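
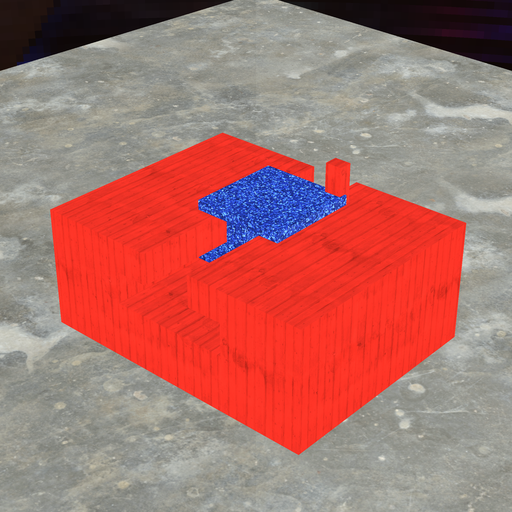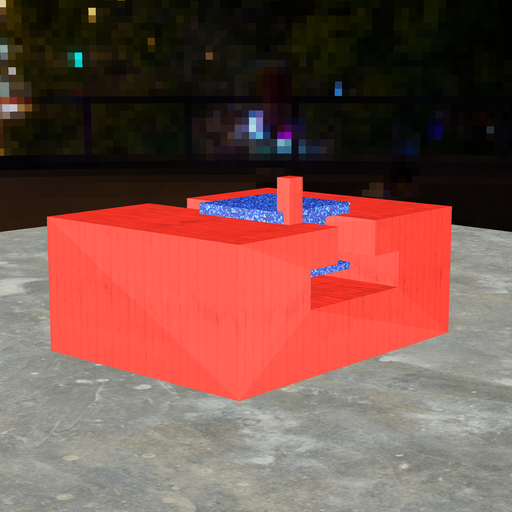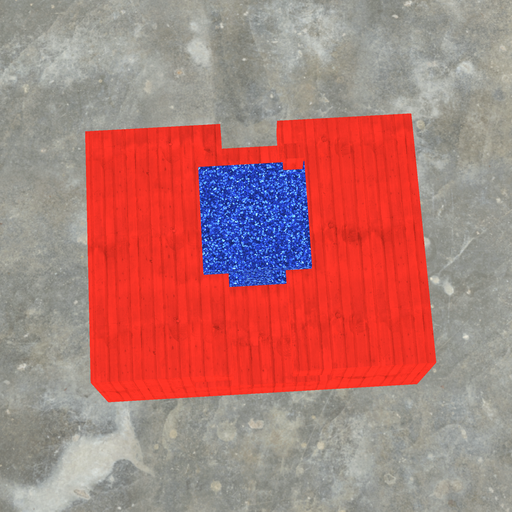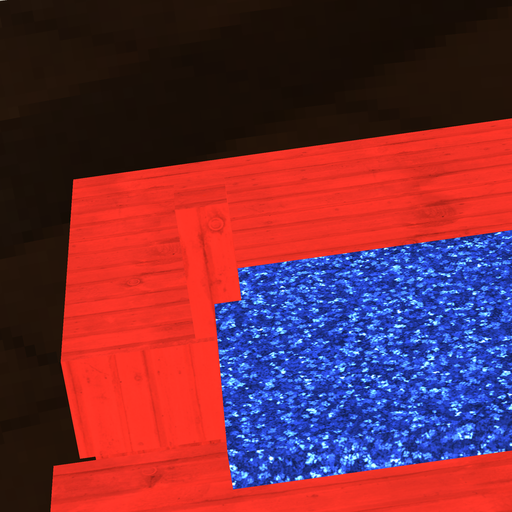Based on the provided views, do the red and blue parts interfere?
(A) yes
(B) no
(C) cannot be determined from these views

(A) yes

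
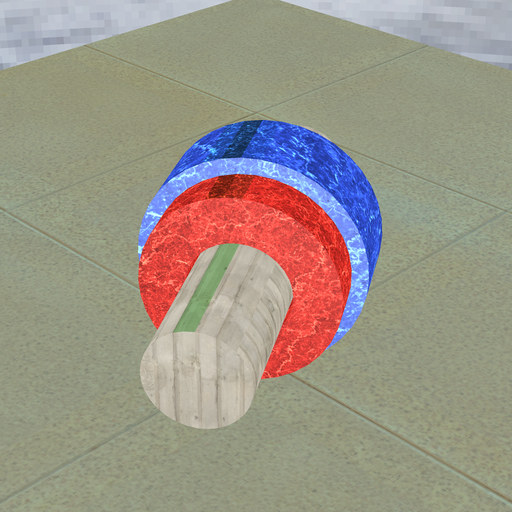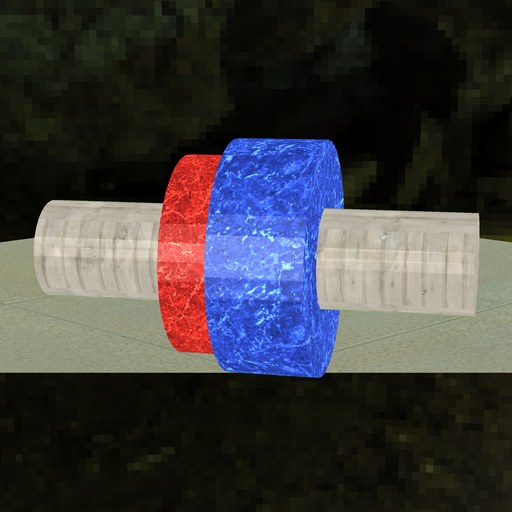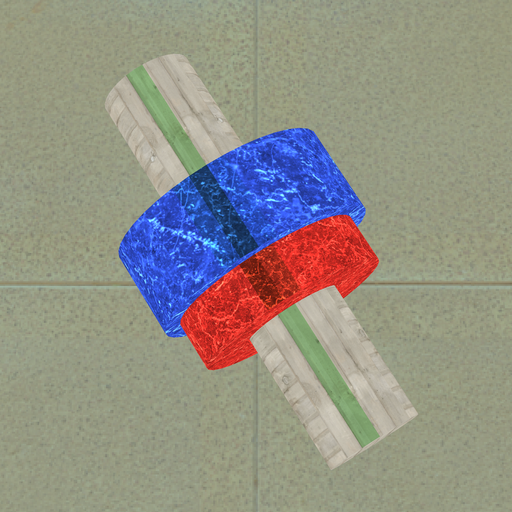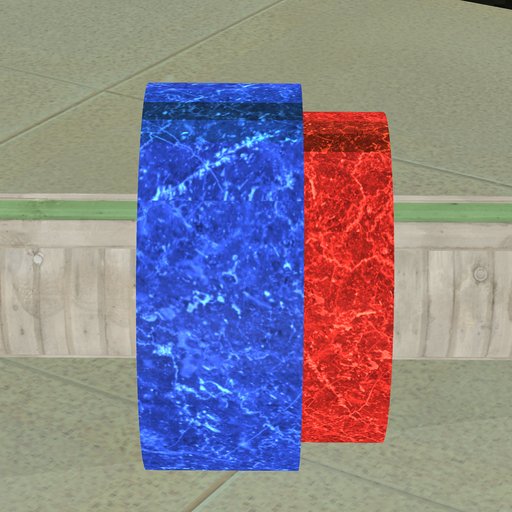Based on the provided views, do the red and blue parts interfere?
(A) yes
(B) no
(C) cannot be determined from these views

(A) yes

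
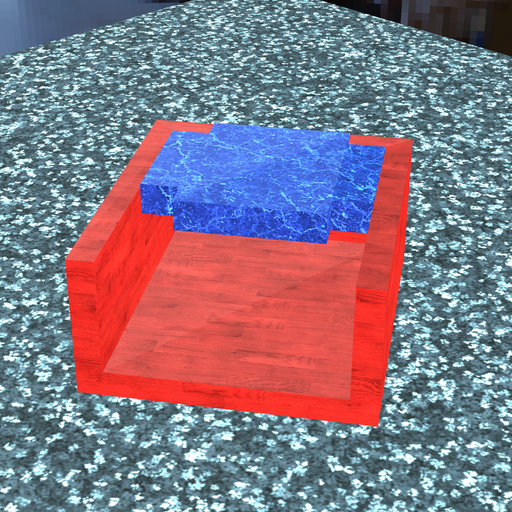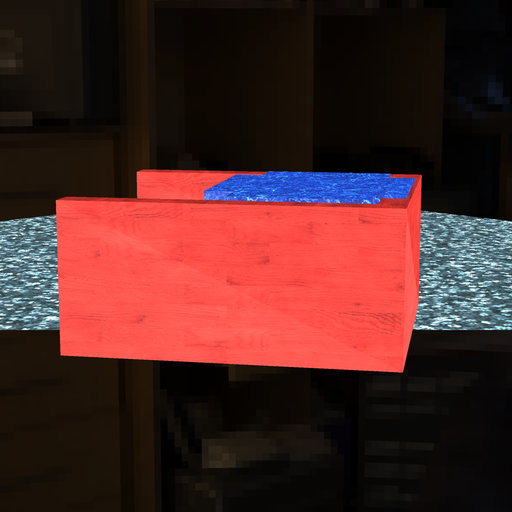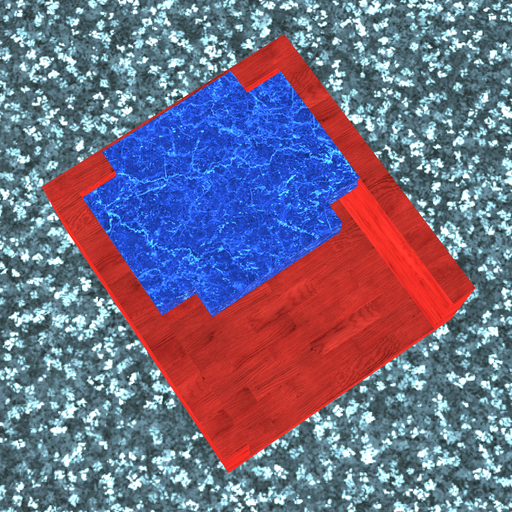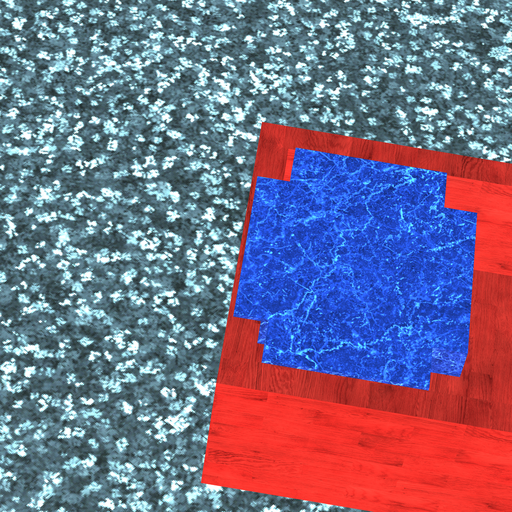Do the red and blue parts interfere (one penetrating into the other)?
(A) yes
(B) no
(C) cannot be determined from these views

(A) yes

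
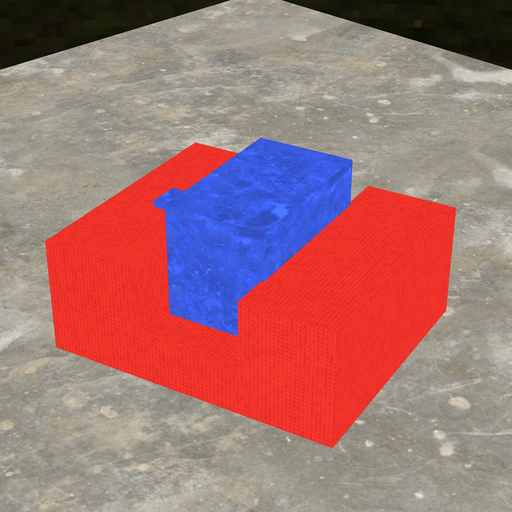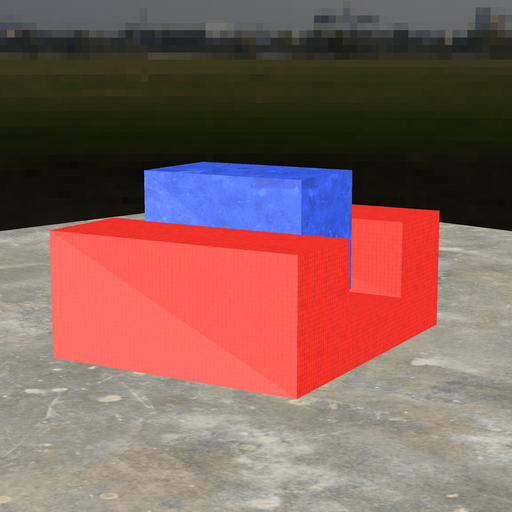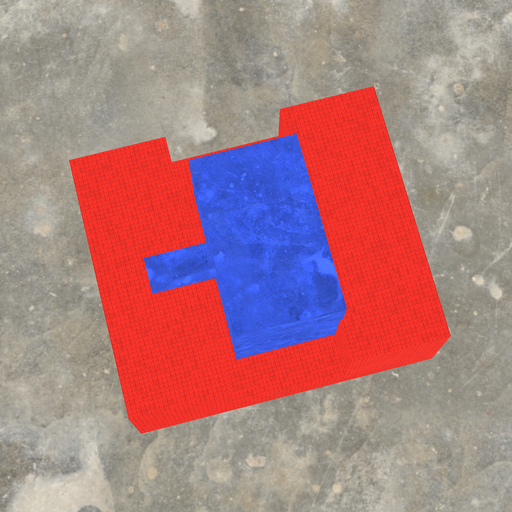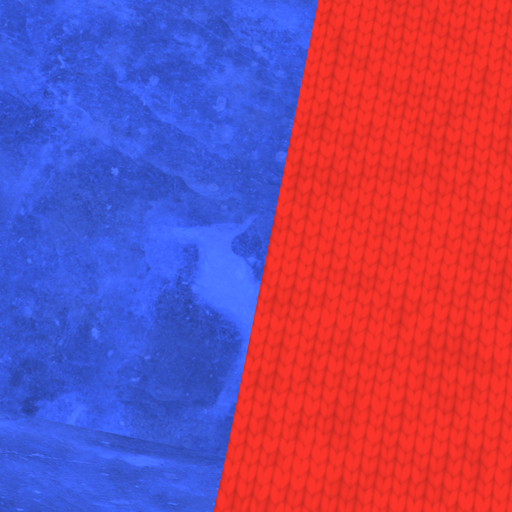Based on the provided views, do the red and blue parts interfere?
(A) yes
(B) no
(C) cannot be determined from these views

(A) yes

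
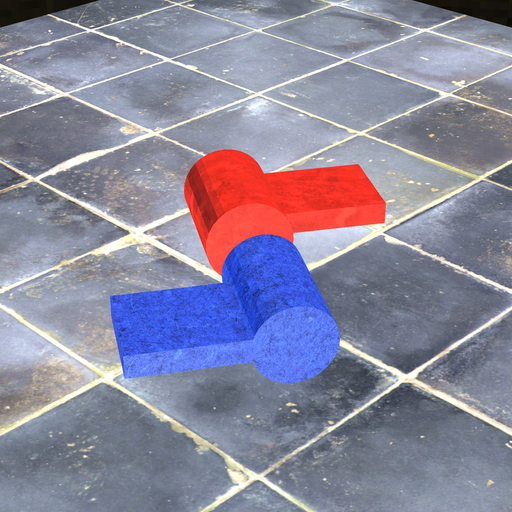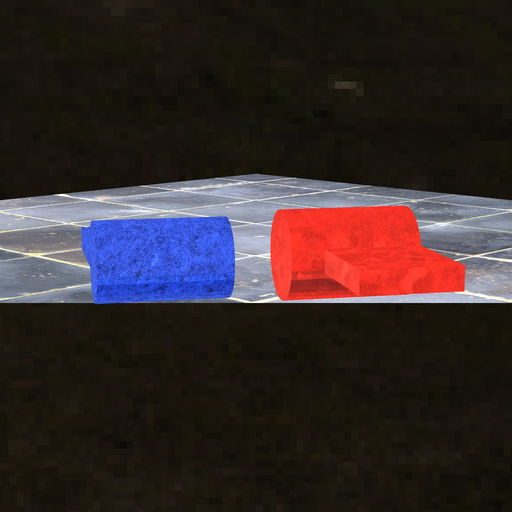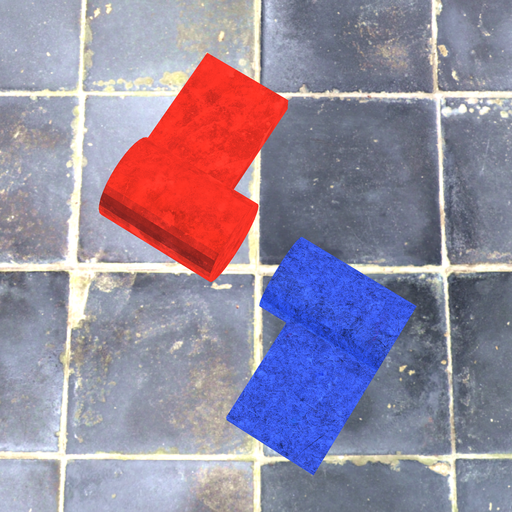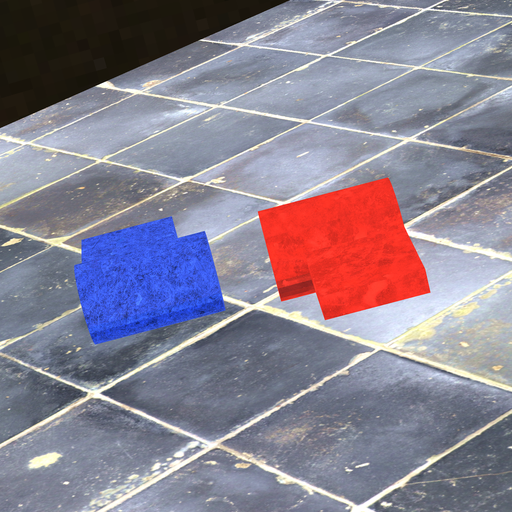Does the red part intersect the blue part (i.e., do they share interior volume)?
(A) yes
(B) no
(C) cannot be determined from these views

(B) no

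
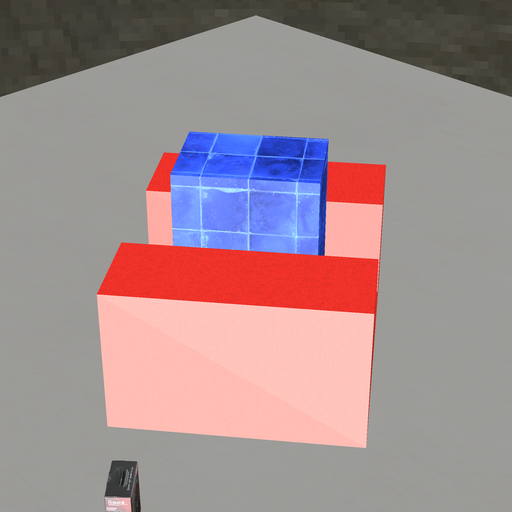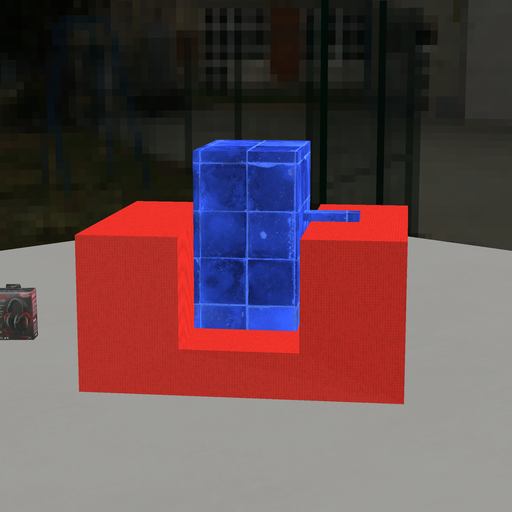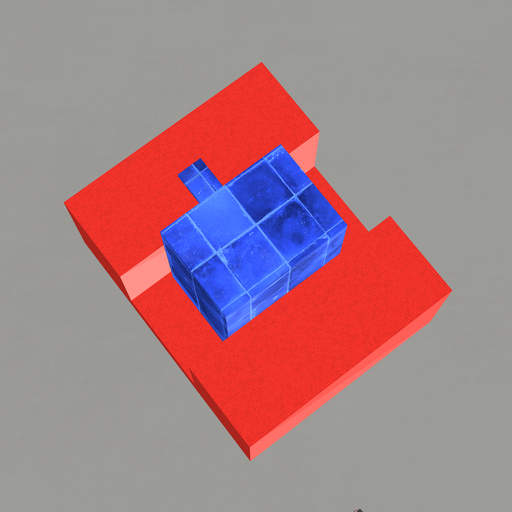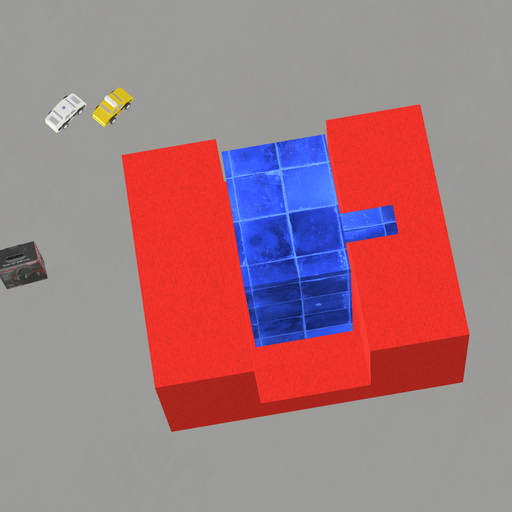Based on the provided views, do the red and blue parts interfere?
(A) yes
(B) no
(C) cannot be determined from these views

(B) no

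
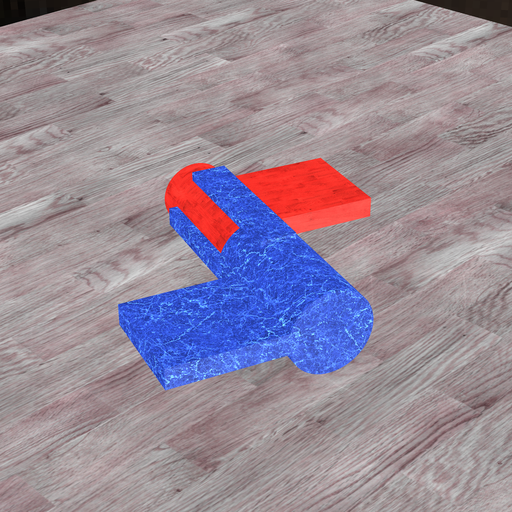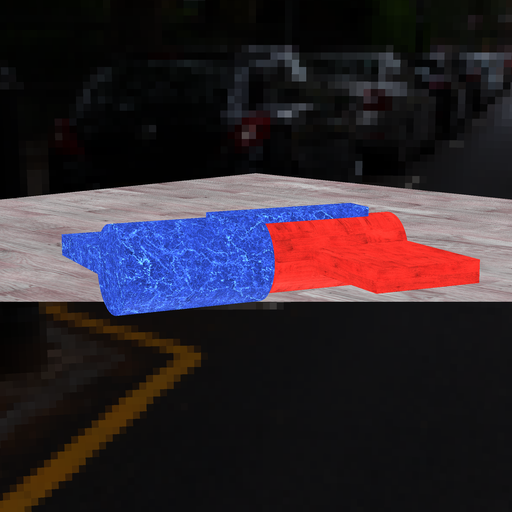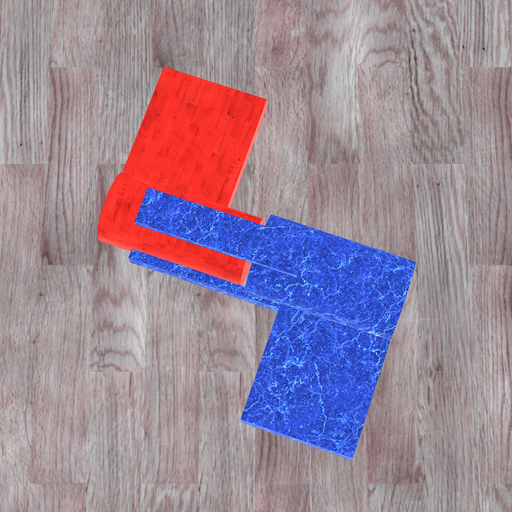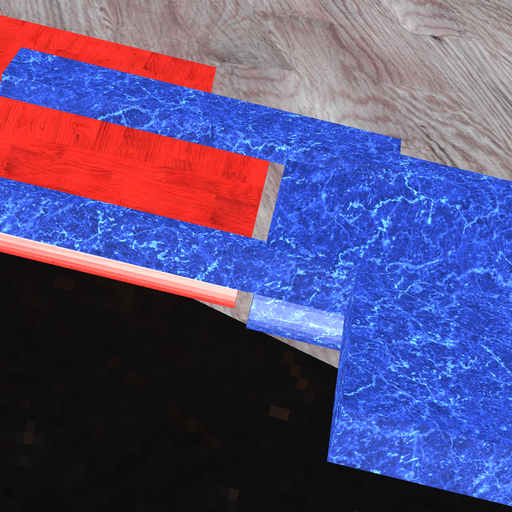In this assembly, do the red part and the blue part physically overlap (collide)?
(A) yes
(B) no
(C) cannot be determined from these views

(B) no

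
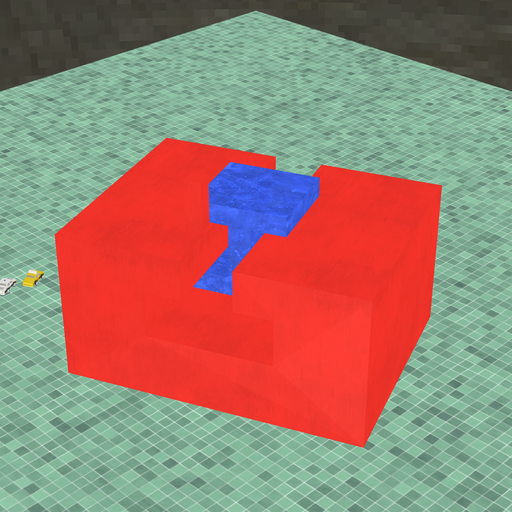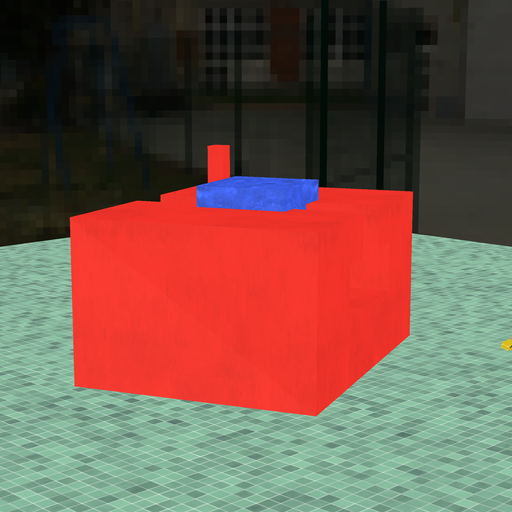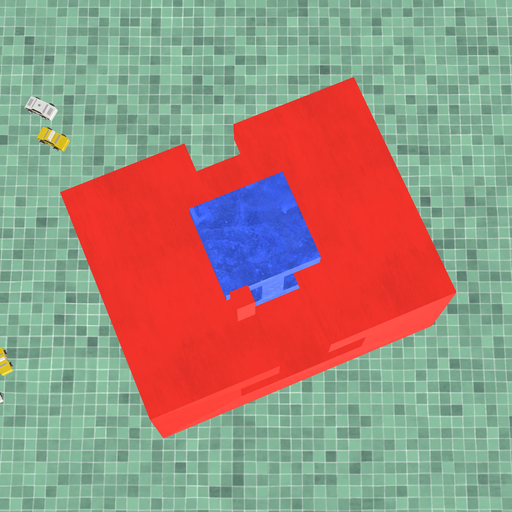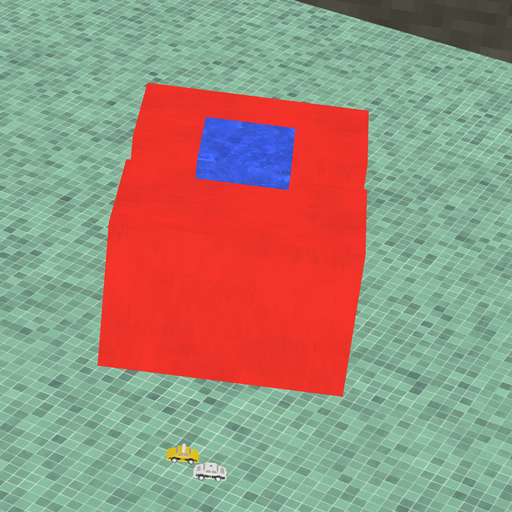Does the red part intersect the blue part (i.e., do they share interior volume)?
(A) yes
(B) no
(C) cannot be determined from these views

(B) no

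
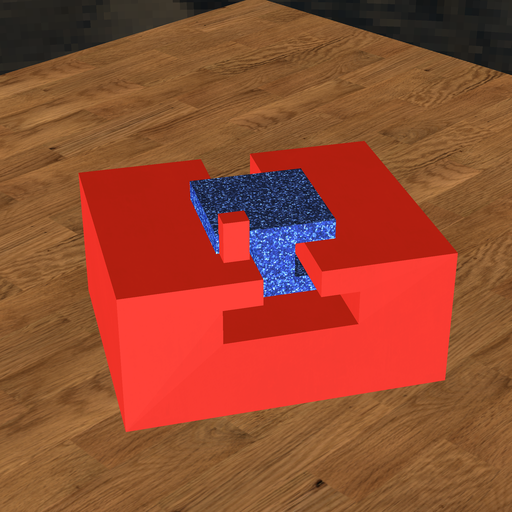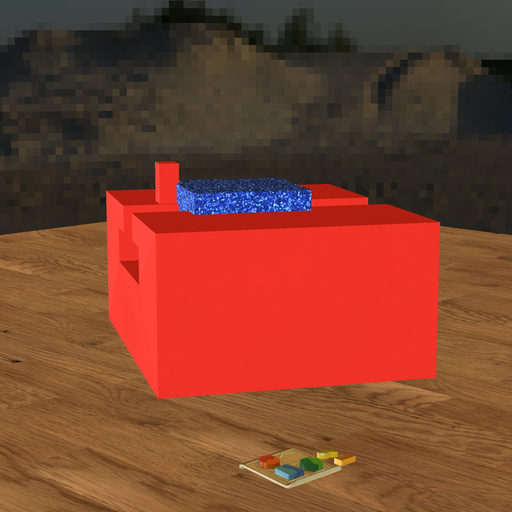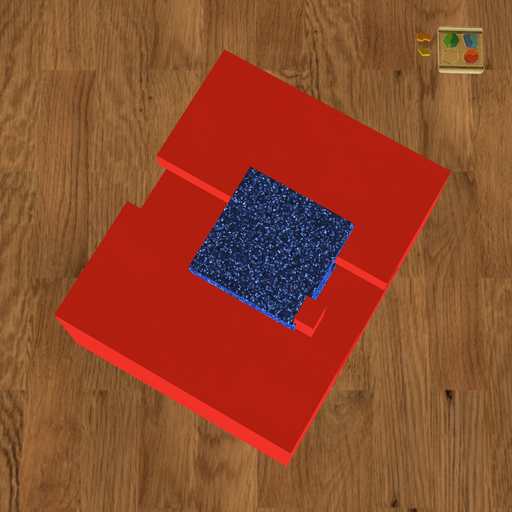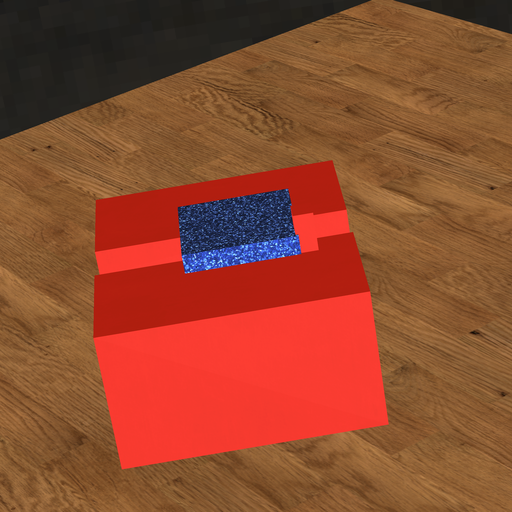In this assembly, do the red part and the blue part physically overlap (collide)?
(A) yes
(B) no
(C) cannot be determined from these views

(A) yes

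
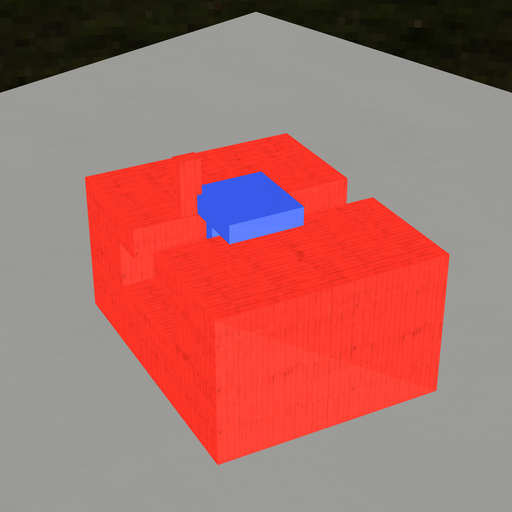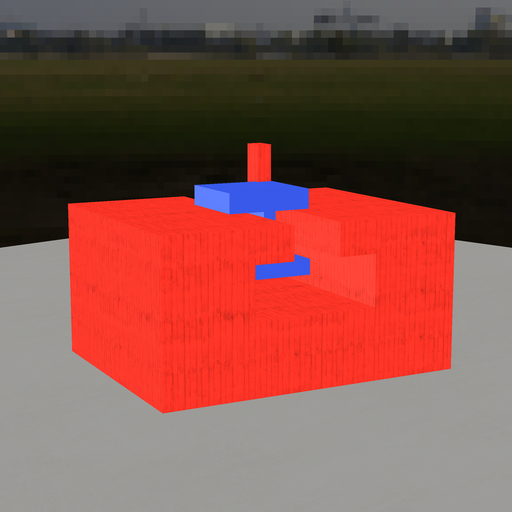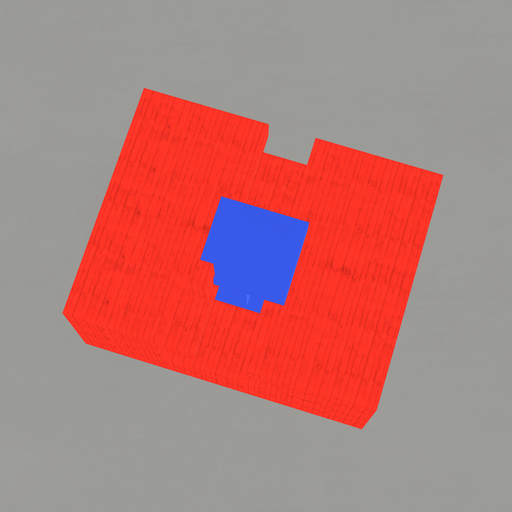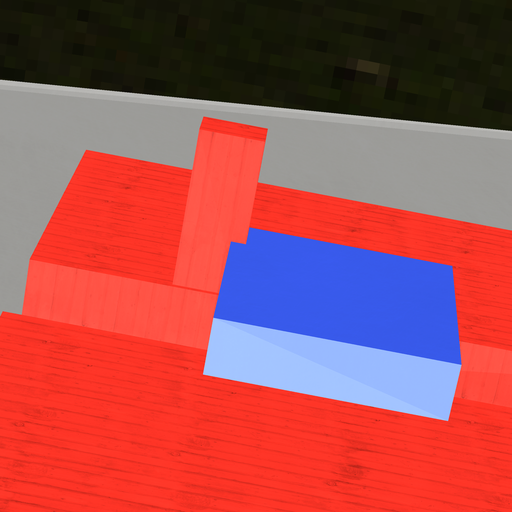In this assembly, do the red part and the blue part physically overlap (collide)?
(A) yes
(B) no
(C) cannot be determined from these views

(A) yes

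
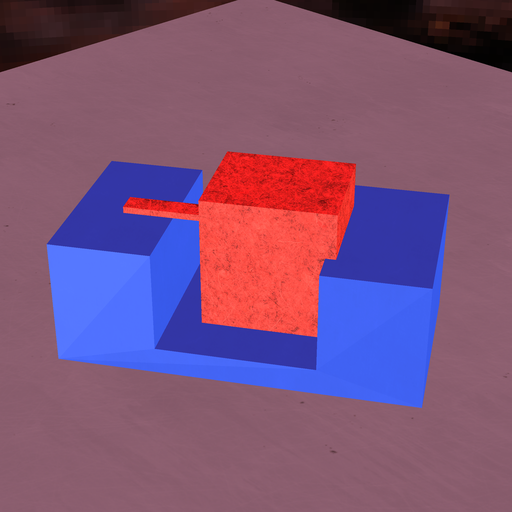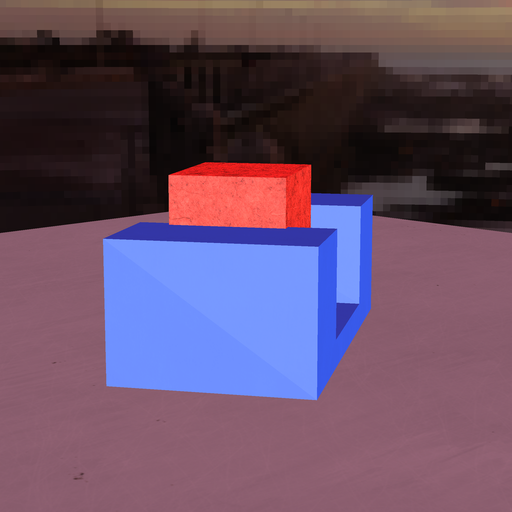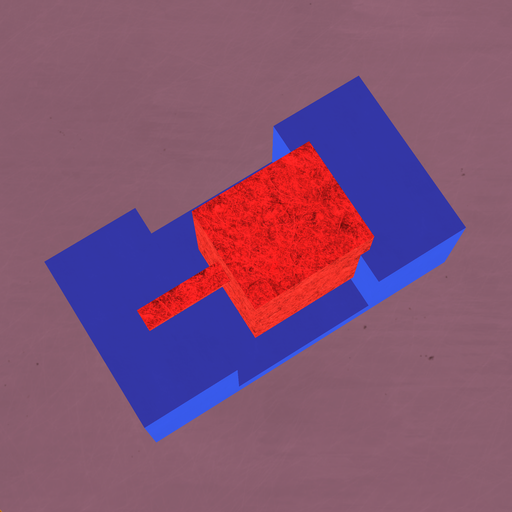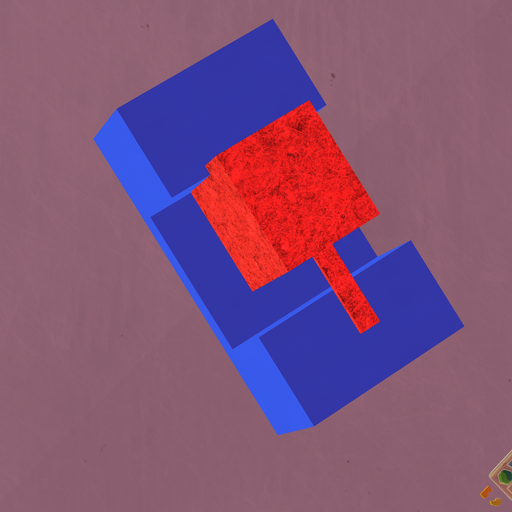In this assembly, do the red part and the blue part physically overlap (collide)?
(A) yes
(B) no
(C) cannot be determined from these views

(A) yes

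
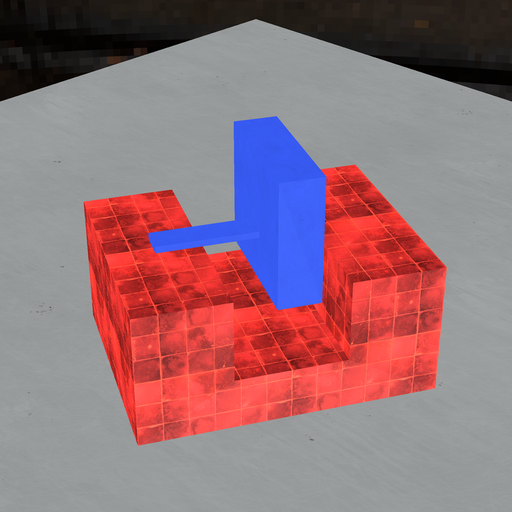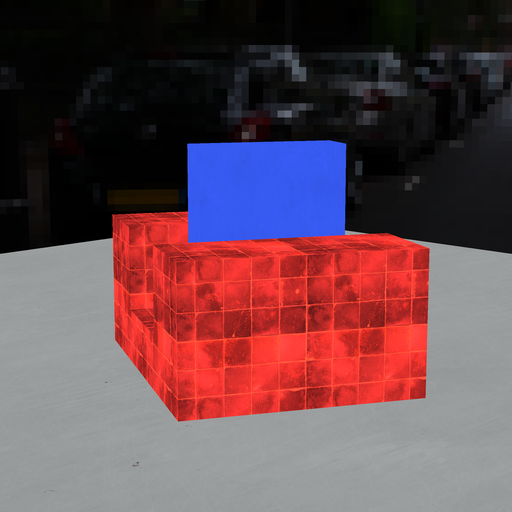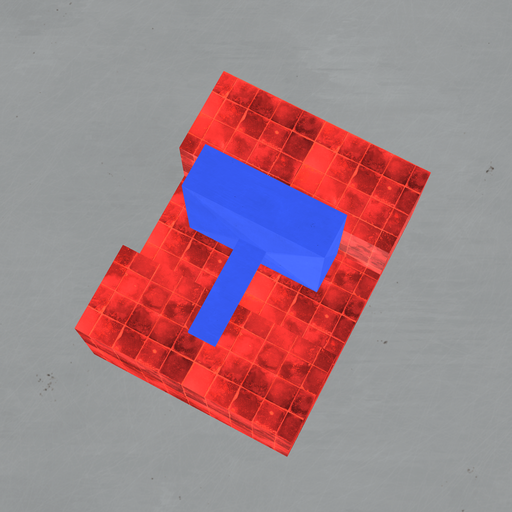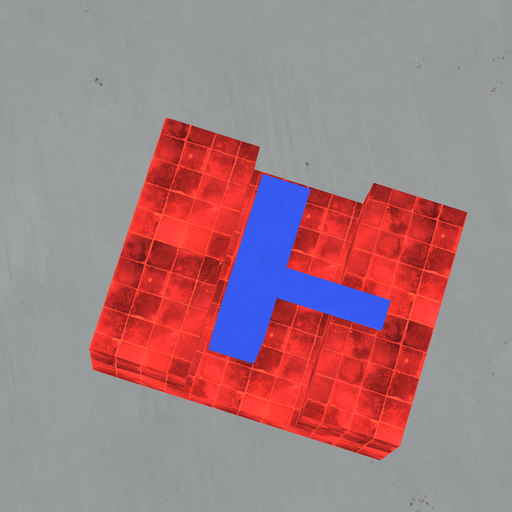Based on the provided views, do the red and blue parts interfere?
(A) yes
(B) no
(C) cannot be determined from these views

(B) no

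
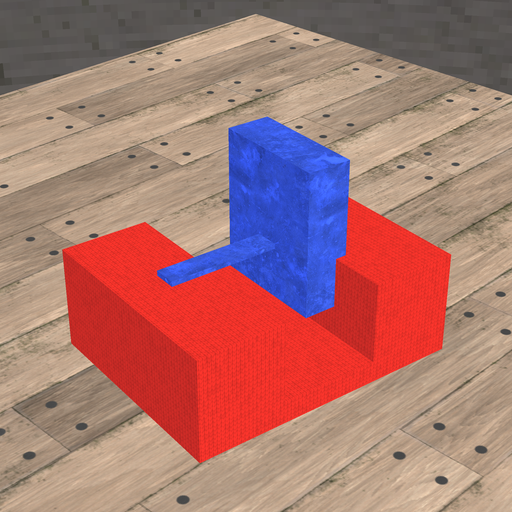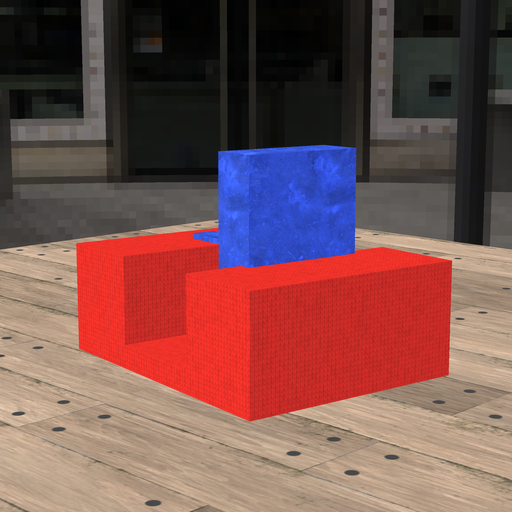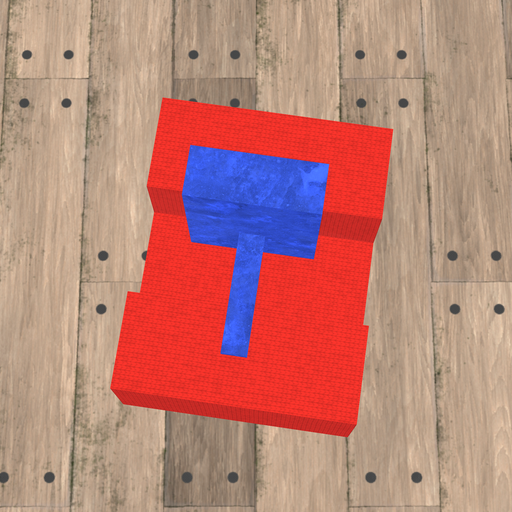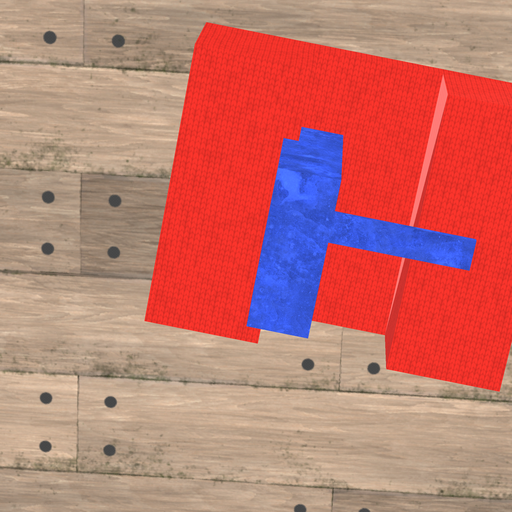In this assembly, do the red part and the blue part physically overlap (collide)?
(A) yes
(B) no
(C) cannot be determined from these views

(A) yes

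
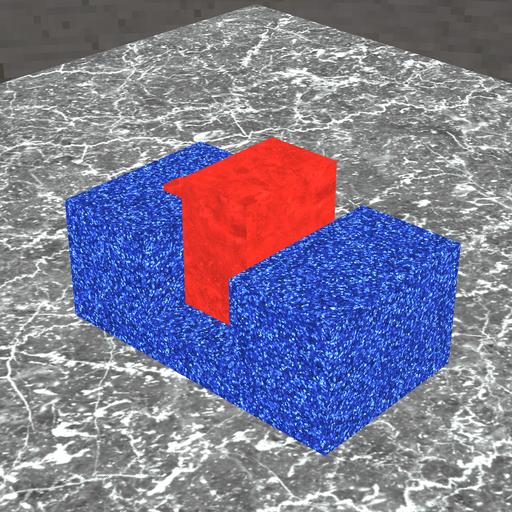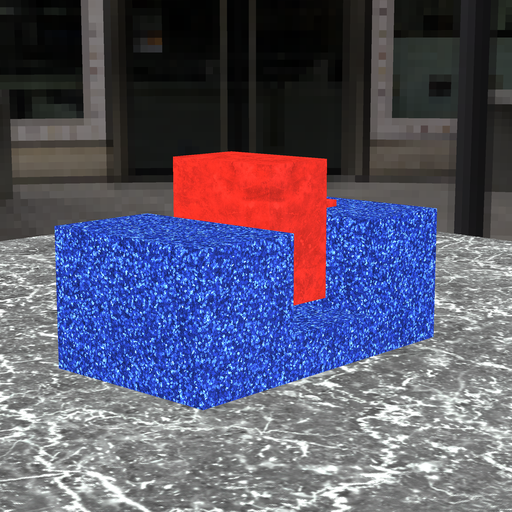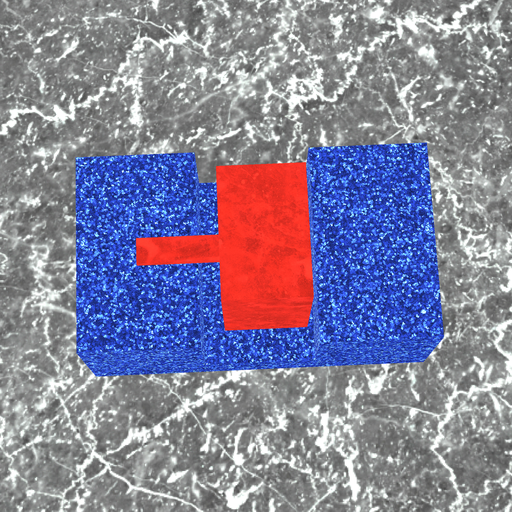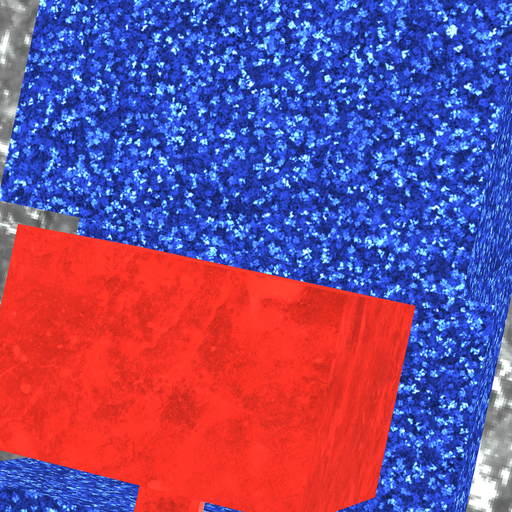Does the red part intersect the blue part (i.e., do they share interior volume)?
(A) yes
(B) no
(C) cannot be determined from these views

(B) no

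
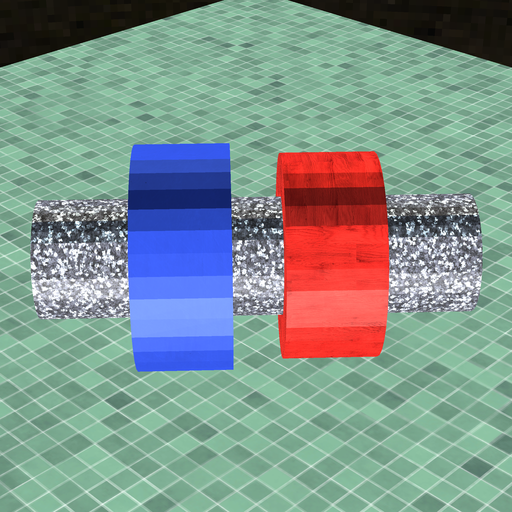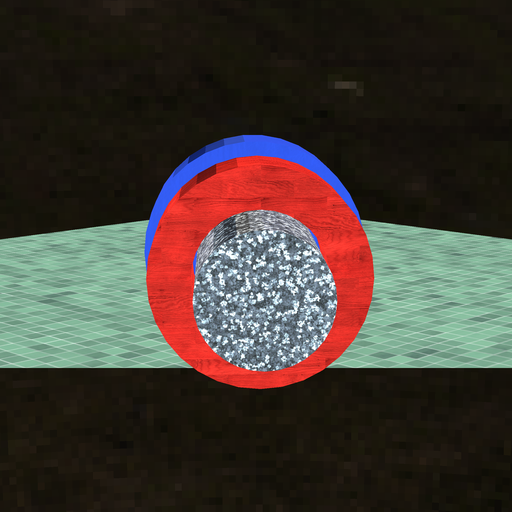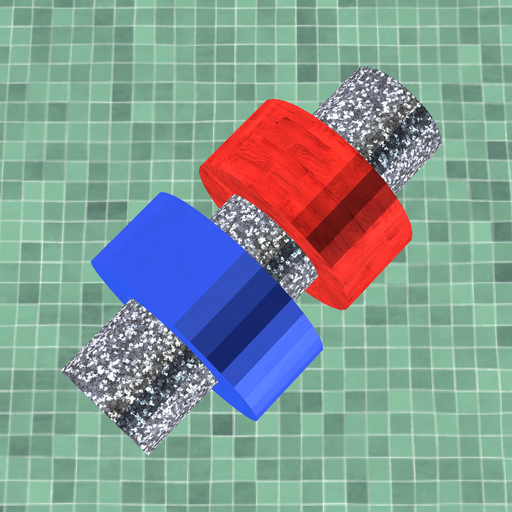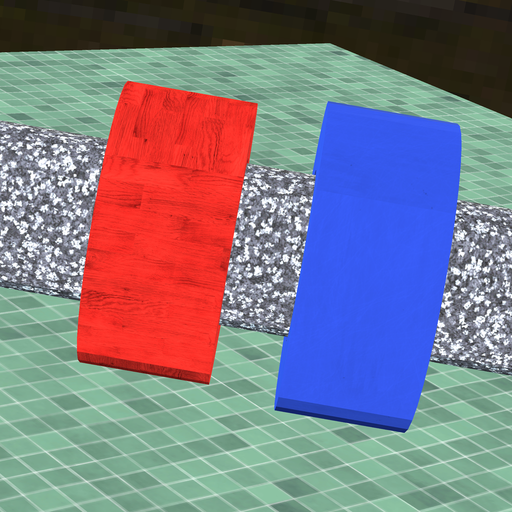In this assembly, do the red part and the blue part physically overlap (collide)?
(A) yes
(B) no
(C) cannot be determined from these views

(B) no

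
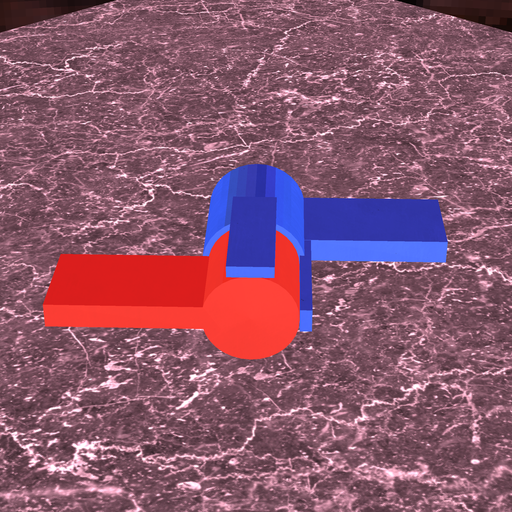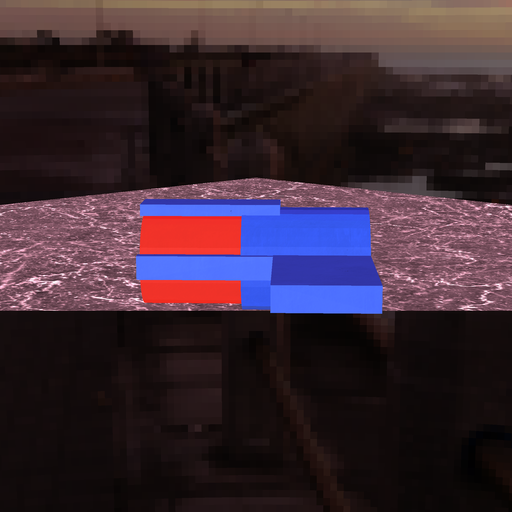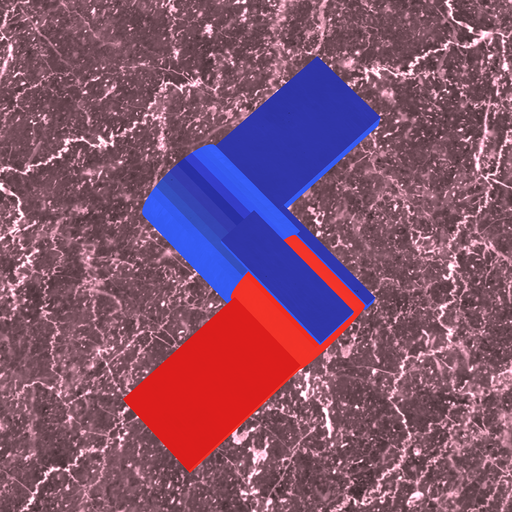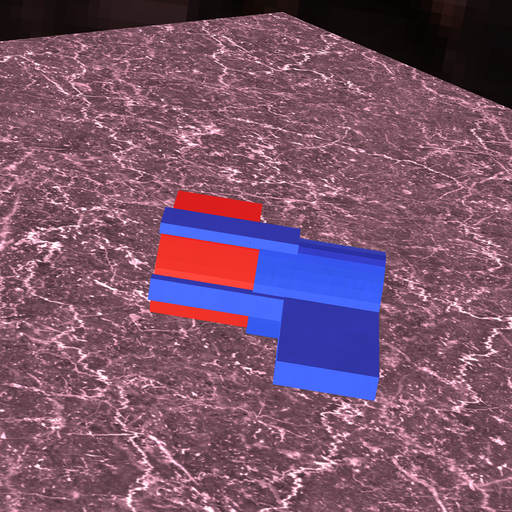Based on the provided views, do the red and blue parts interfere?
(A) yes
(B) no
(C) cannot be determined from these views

(A) yes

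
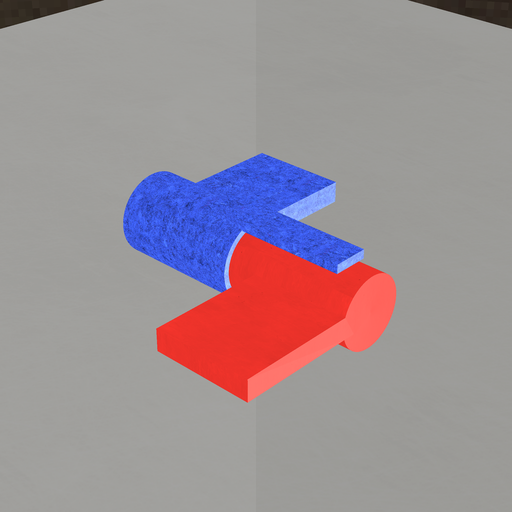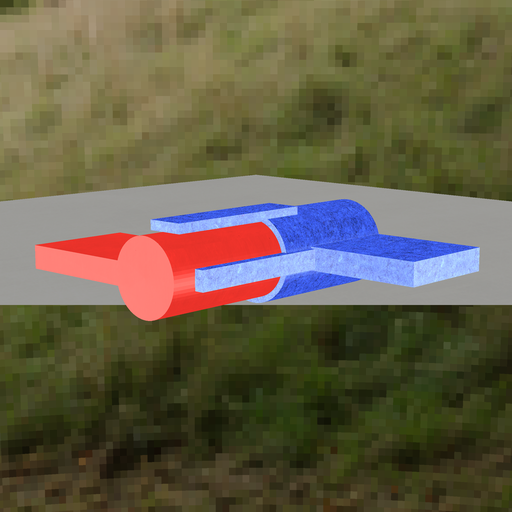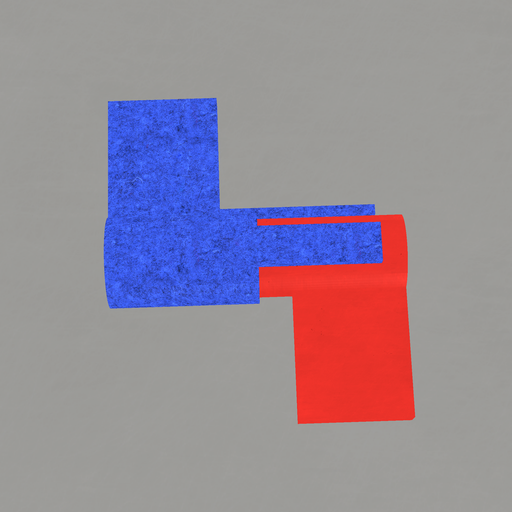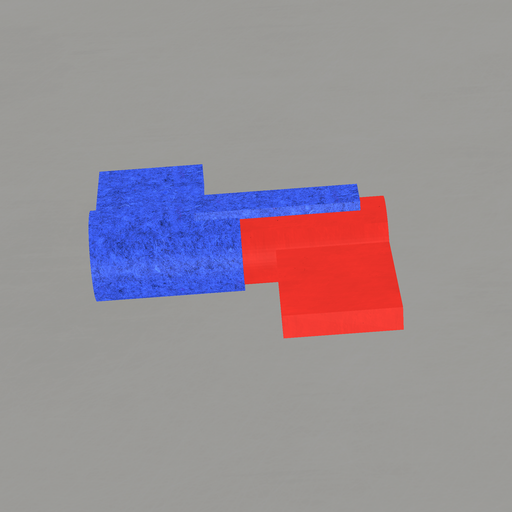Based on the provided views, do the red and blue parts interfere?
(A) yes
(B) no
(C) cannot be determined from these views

(A) yes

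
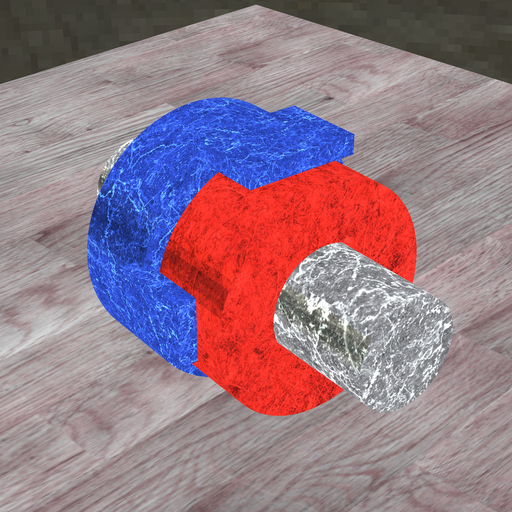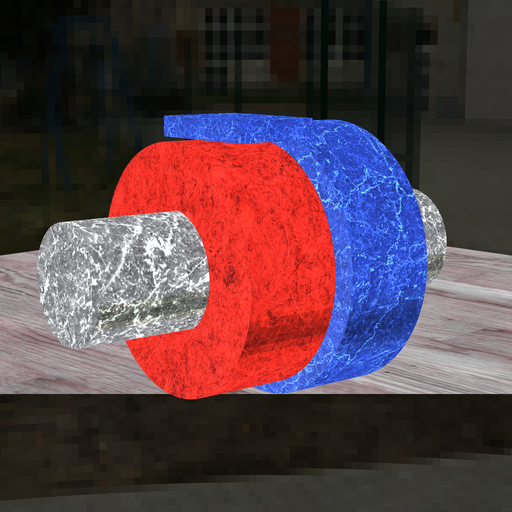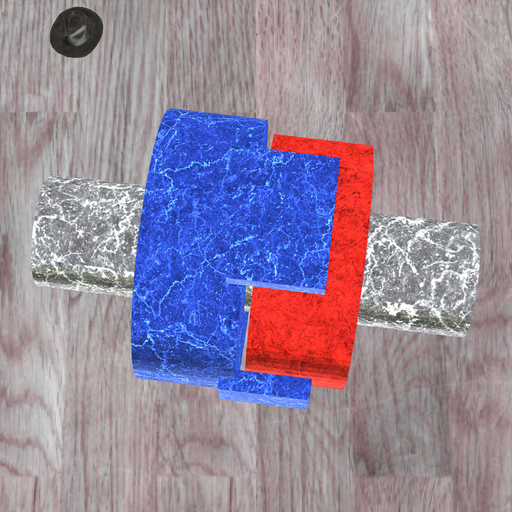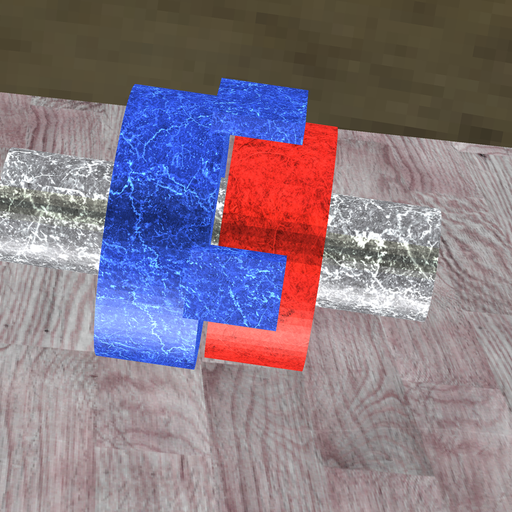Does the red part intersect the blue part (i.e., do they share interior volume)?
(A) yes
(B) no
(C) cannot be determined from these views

(B) no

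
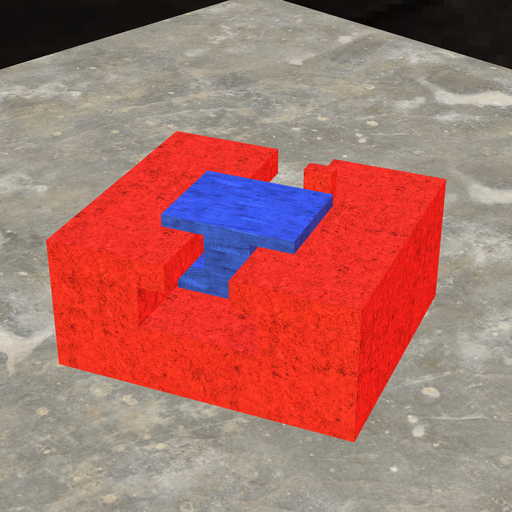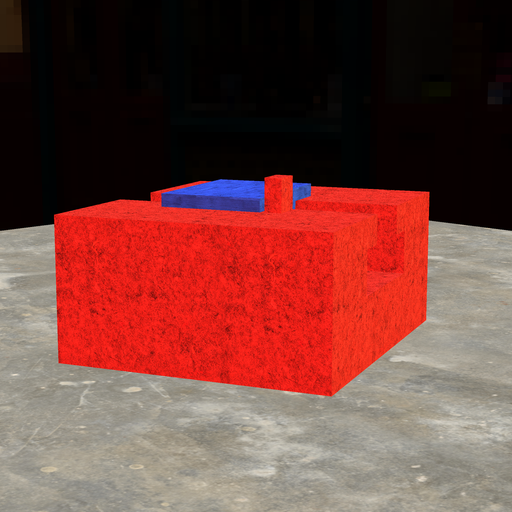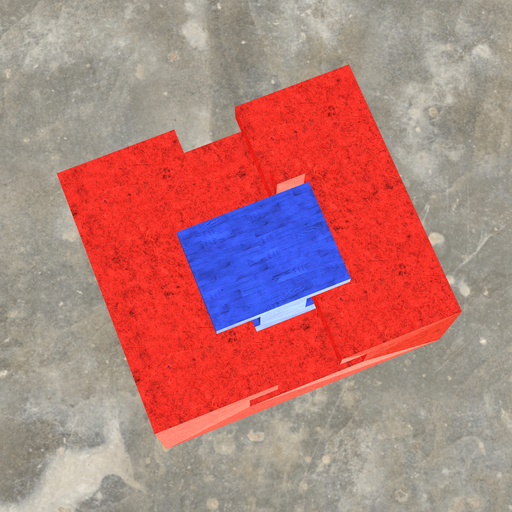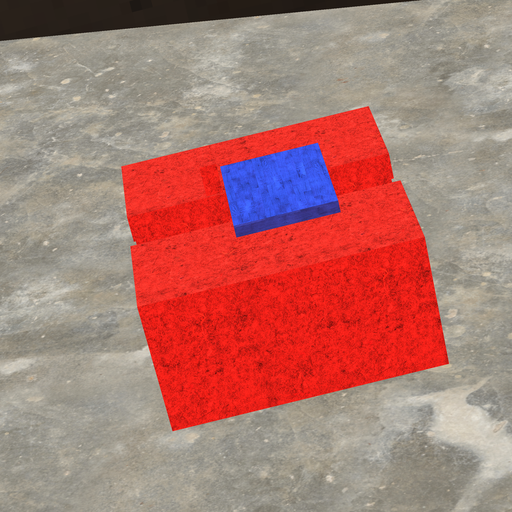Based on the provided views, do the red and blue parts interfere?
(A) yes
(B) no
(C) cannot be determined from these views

(B) no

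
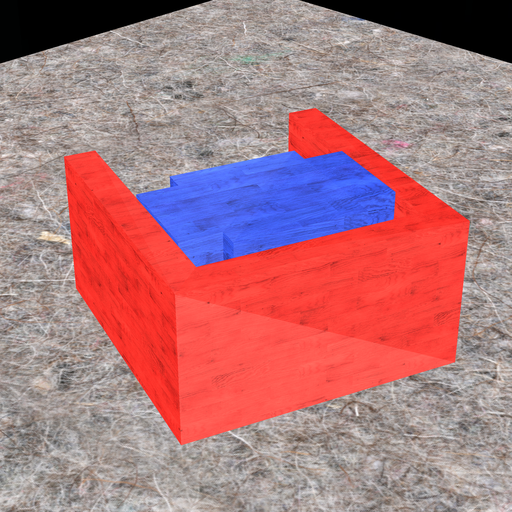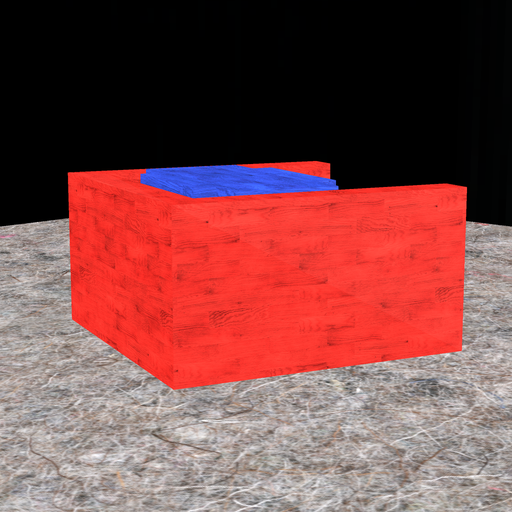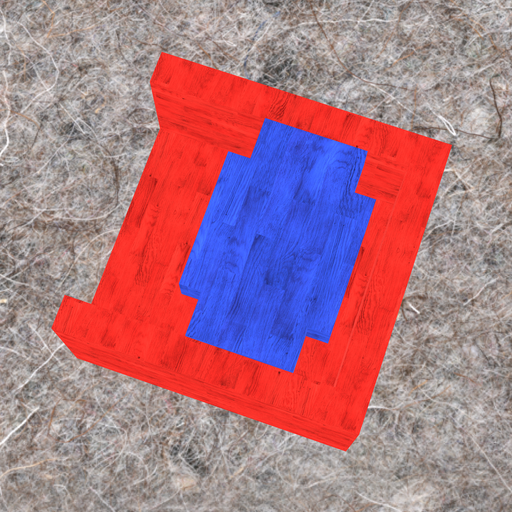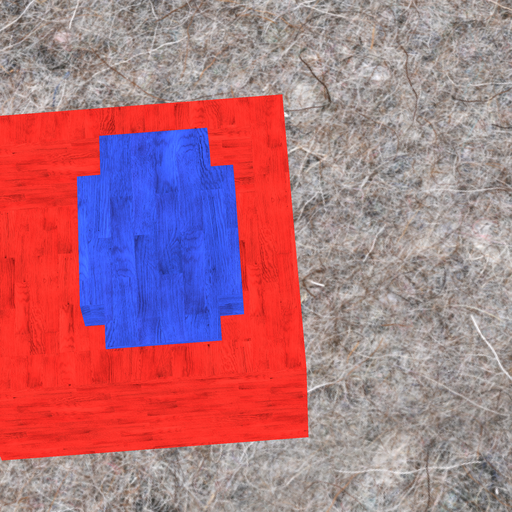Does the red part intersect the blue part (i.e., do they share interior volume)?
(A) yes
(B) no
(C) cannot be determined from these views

(B) no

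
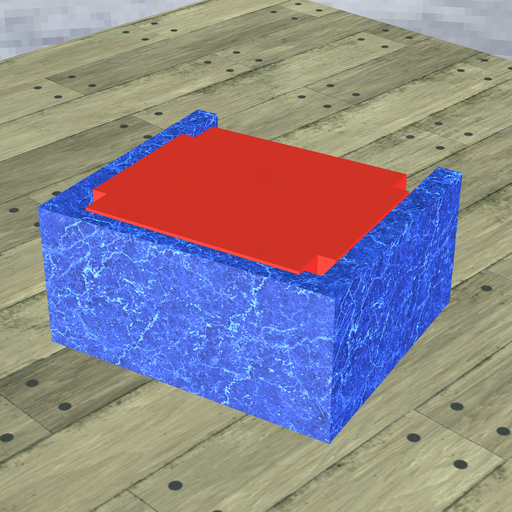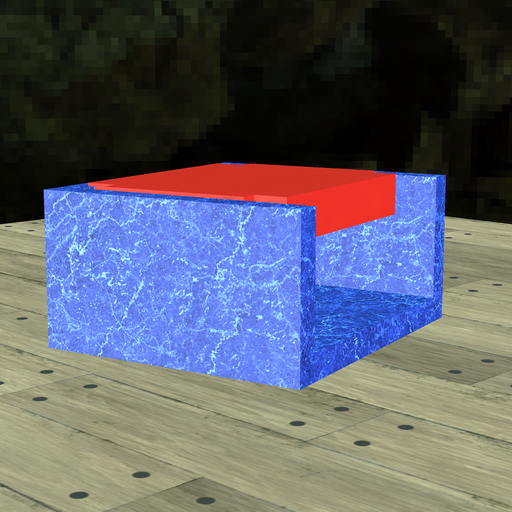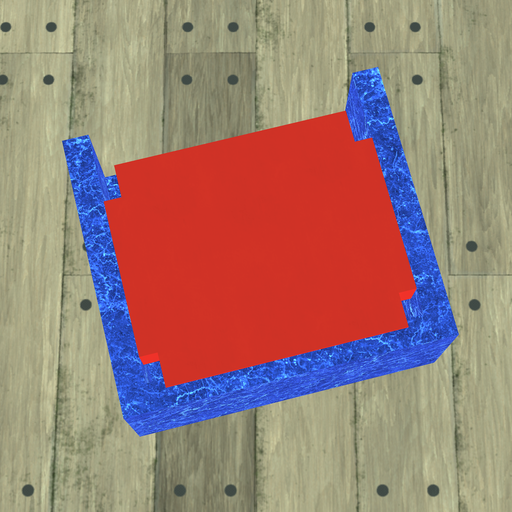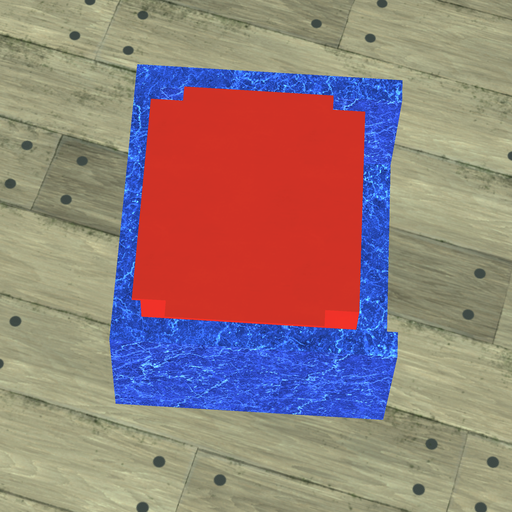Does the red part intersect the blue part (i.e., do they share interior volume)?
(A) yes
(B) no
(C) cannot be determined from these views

(A) yes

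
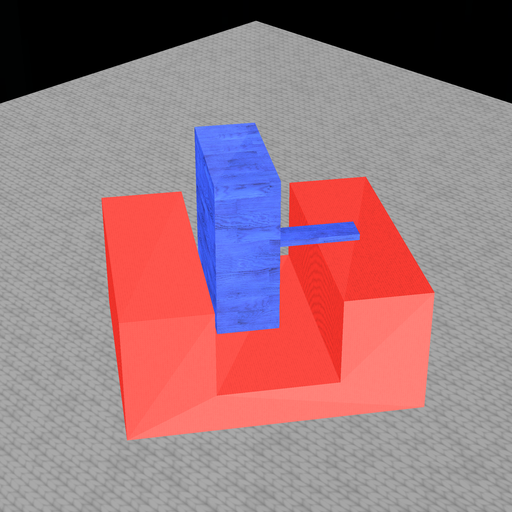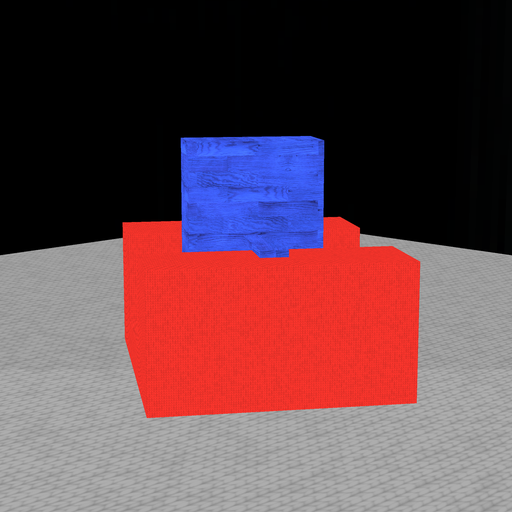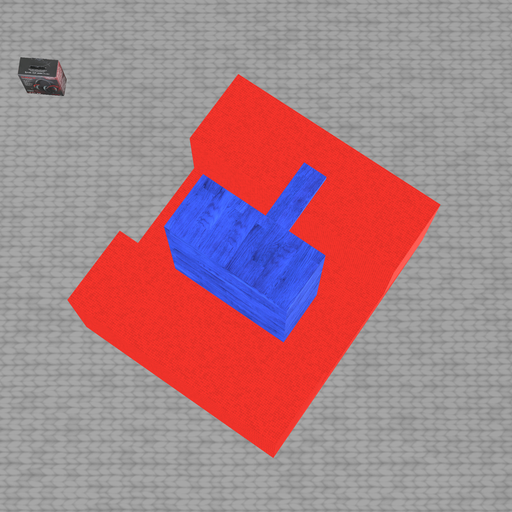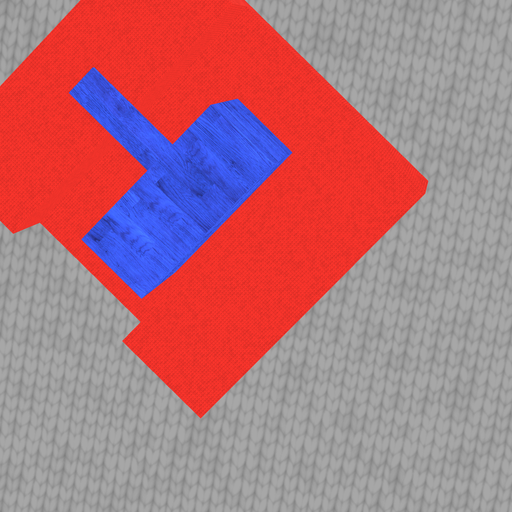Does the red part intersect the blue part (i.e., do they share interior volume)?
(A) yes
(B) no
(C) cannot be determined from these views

(B) no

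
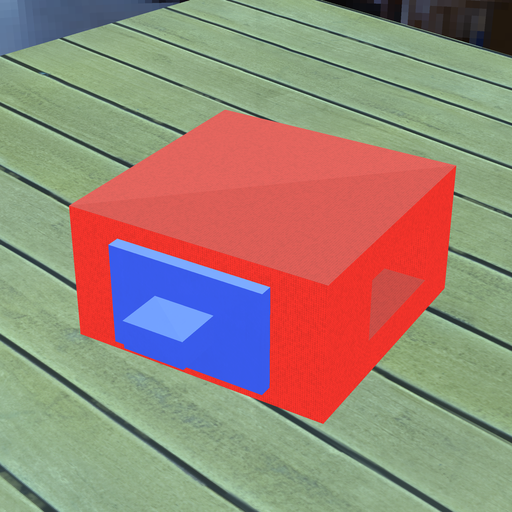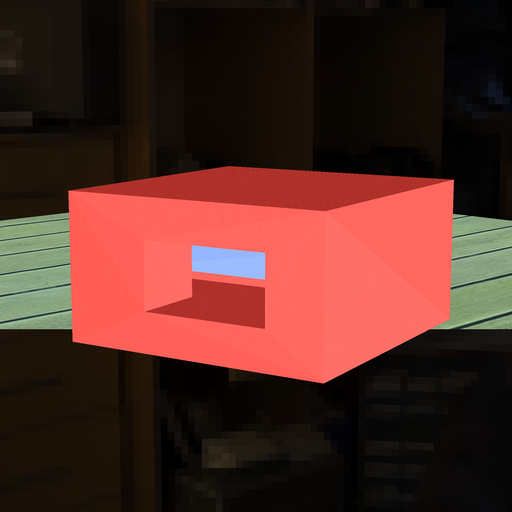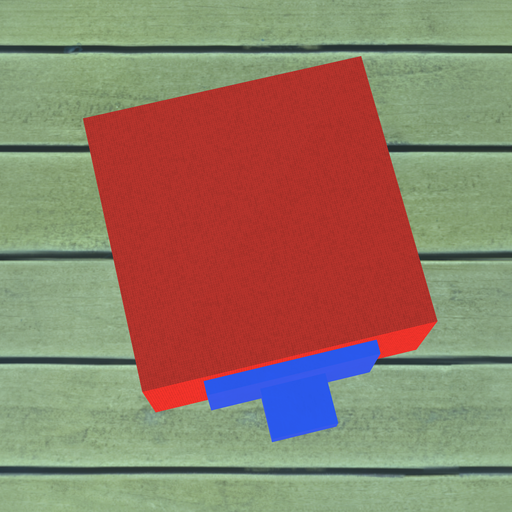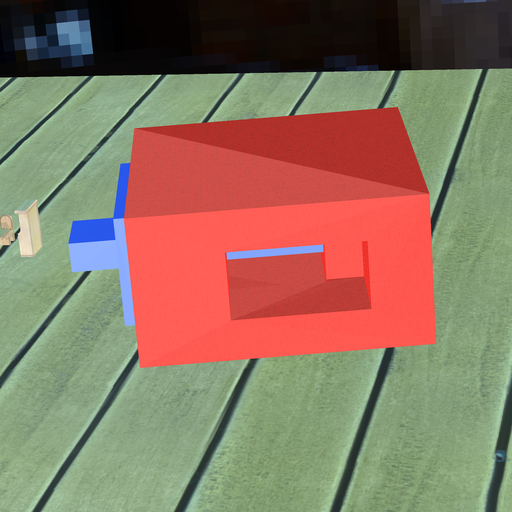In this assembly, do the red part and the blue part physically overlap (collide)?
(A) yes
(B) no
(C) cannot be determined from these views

(A) yes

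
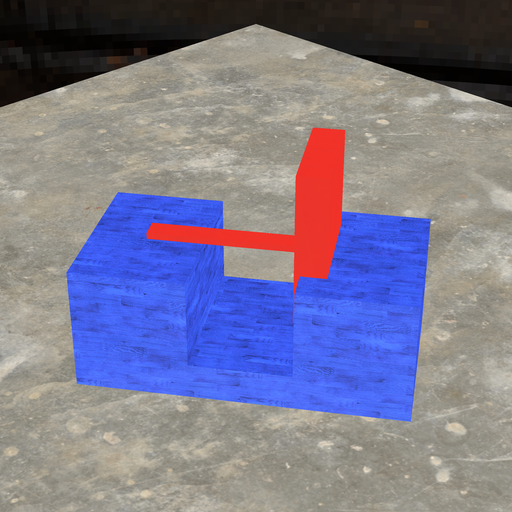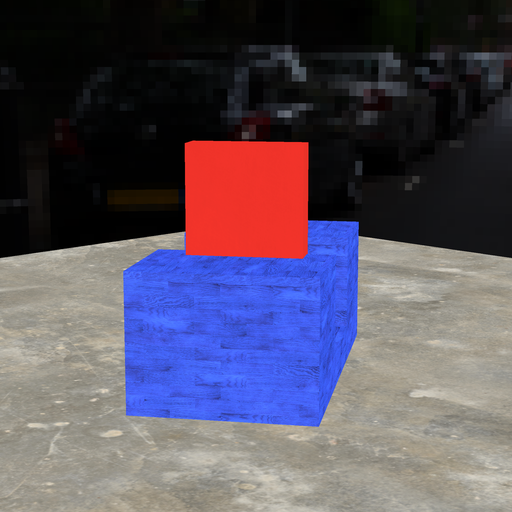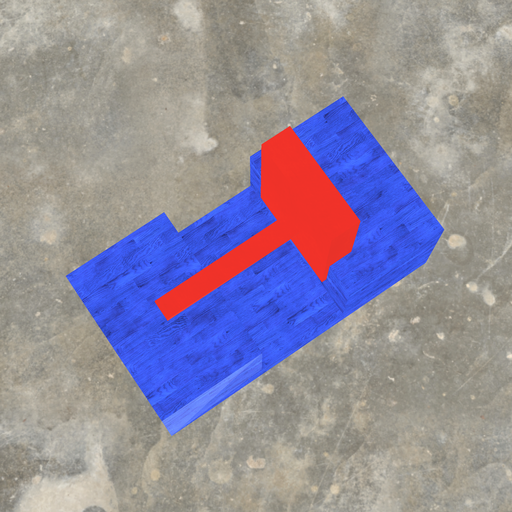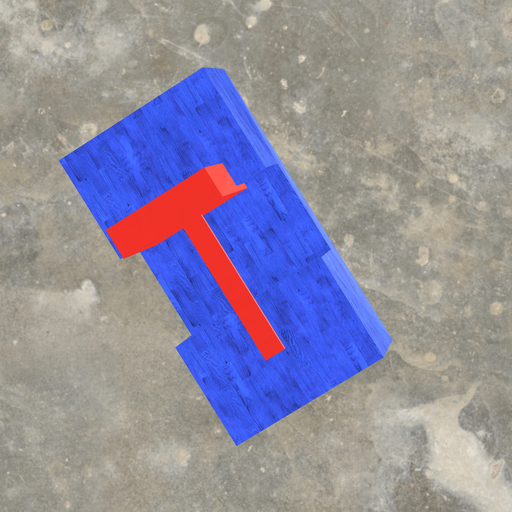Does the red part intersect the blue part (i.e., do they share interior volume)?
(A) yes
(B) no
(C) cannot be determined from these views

(A) yes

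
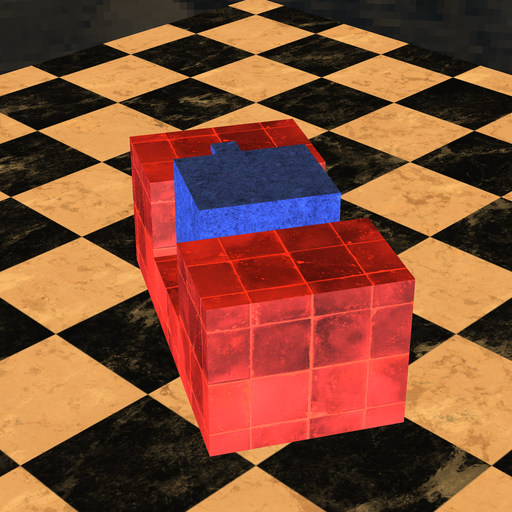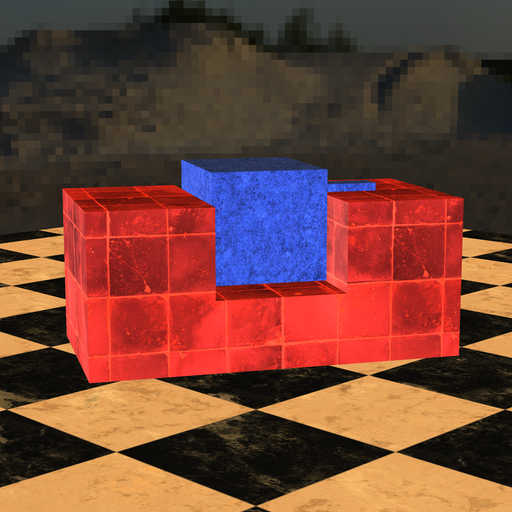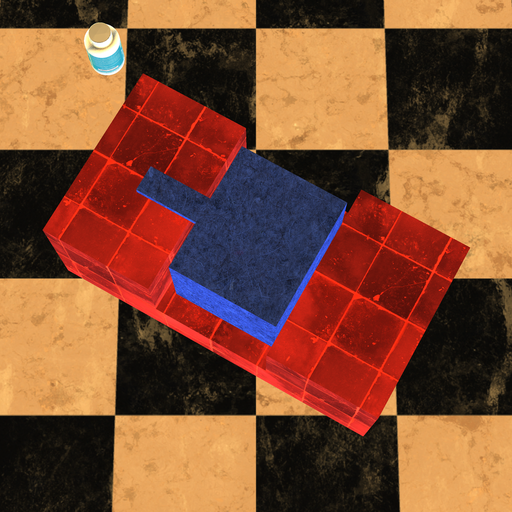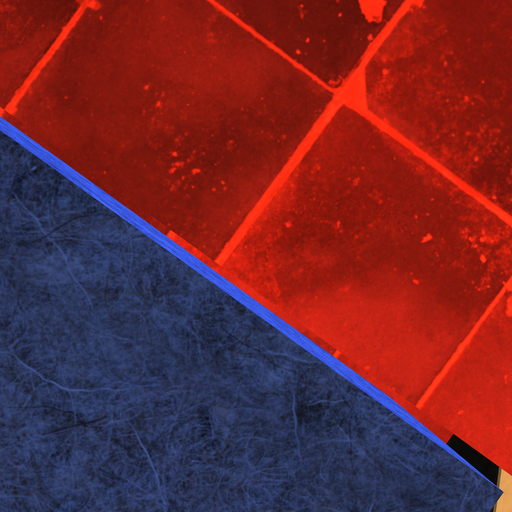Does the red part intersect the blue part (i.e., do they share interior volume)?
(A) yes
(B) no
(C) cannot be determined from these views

(B) no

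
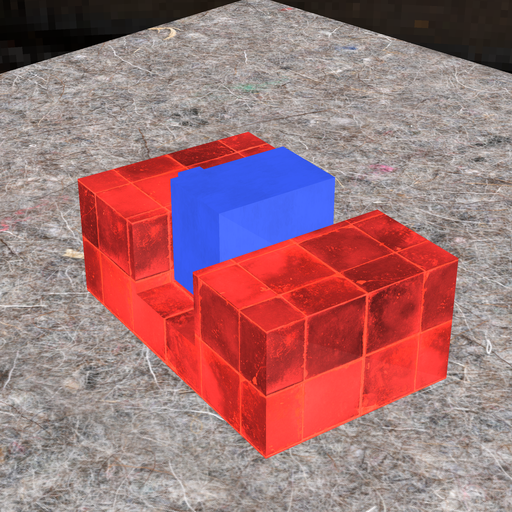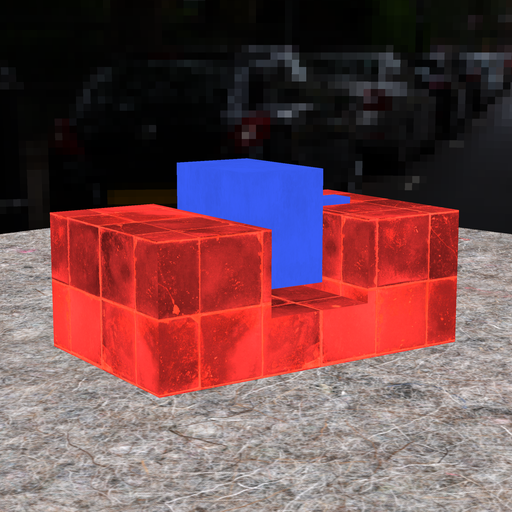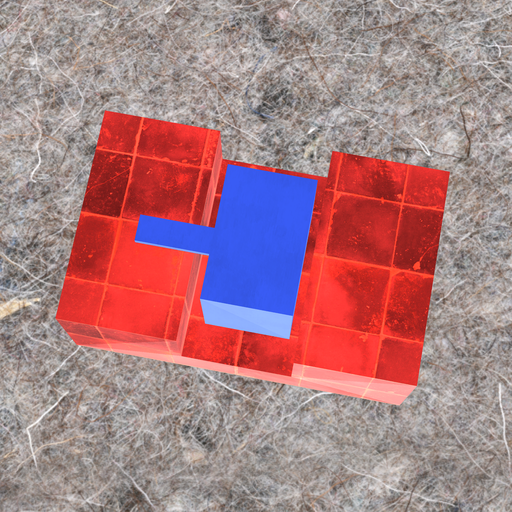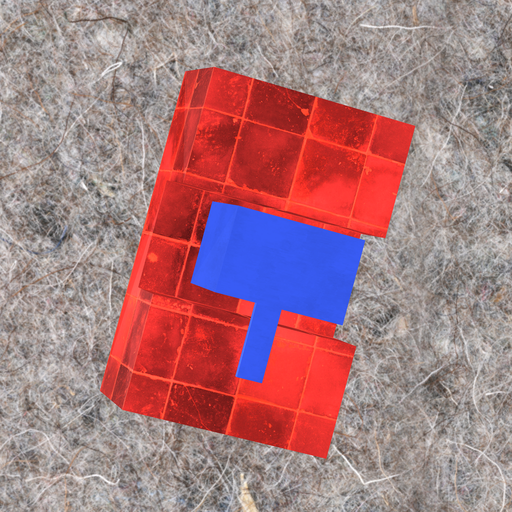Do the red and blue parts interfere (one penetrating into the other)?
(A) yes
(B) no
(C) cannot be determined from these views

(B) no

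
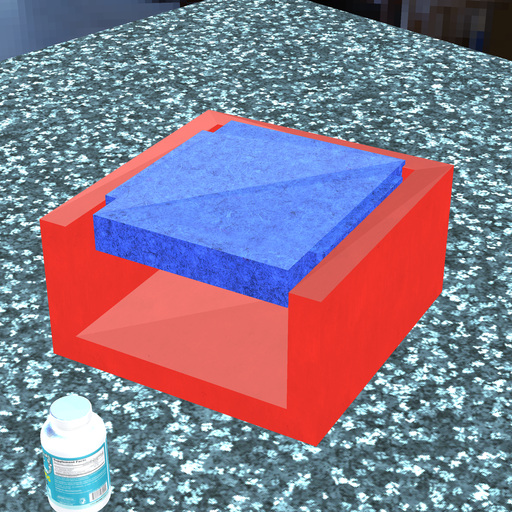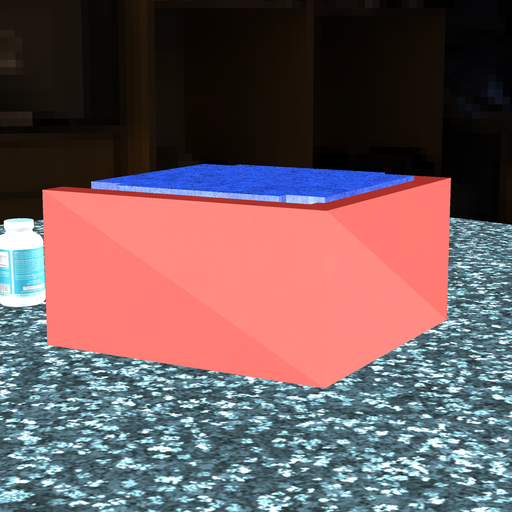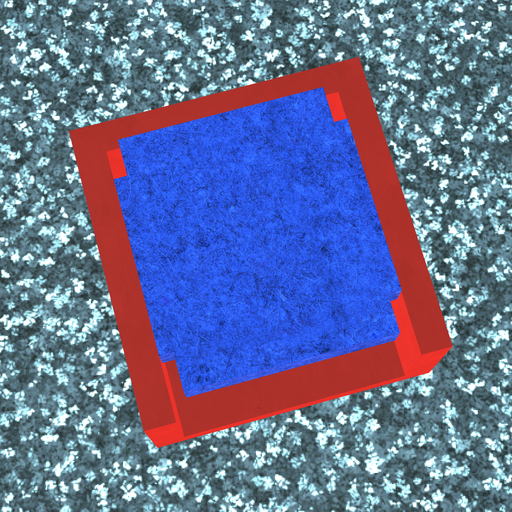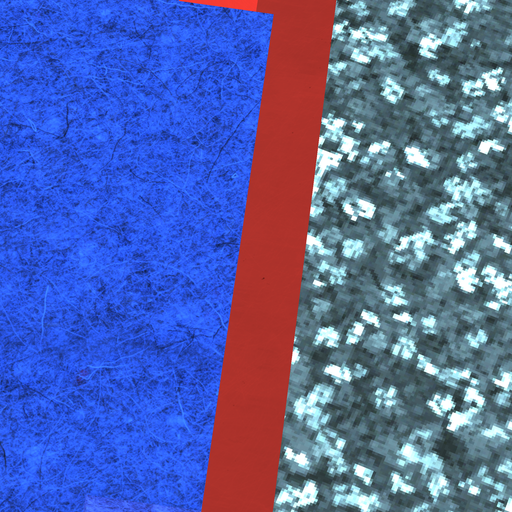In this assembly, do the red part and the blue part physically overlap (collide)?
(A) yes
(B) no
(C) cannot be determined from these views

(A) yes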